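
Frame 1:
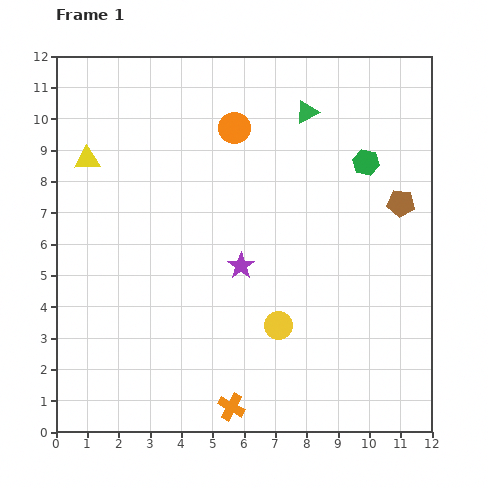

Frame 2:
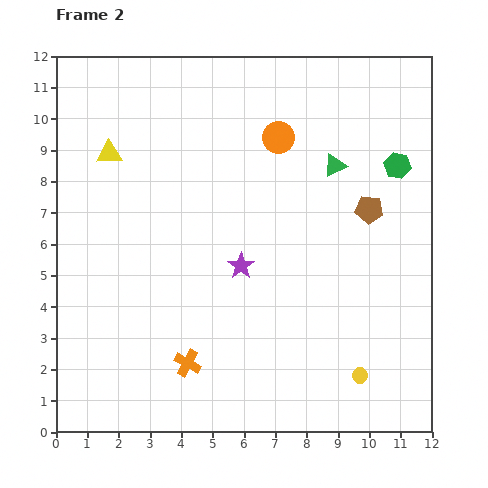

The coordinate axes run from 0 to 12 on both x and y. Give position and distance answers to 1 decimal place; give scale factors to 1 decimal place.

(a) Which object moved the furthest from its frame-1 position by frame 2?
the yellow circle

(moved 3.1; next 2.0)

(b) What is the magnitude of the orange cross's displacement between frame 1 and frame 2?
2.0

The orange cross moved from (5.6, 0.8) to (4.2, 2.2), a distance of √(1.4² + 1.4²) ≈ 2.0.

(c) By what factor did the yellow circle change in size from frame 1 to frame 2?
0.6×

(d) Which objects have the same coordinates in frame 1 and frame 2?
the purple star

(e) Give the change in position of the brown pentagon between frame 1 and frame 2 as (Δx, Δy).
(-1.0, -0.2)

The brown pentagon was at (11.0, 7.3) in frame 1 and (10.0, 7.1) in frame 2.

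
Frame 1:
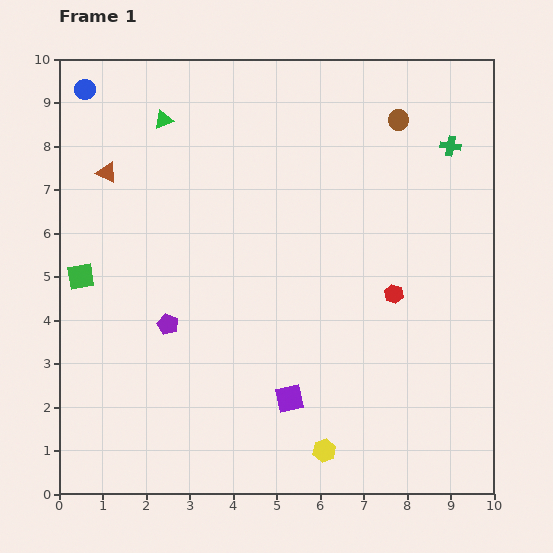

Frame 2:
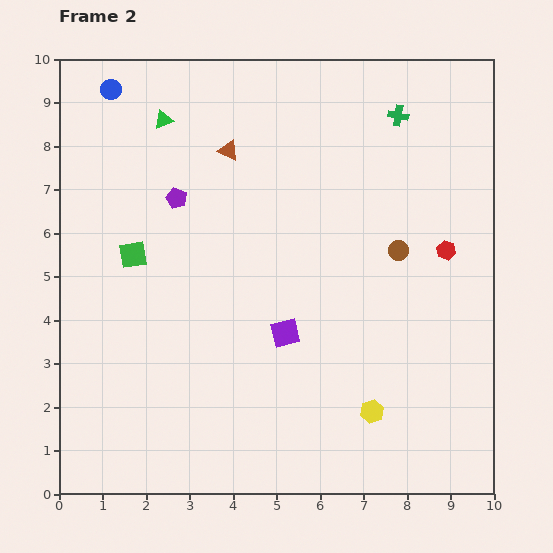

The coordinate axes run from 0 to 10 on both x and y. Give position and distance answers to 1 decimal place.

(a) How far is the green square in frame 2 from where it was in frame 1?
1.3

The green square moved from (0.5, 5.0) to (1.7, 5.5), a distance of √(1.2² + 0.5²) ≈ 1.3.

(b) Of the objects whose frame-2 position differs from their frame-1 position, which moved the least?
the blue circle

(moved 0.6)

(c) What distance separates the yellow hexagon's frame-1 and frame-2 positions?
1.4

The yellow hexagon moved from (6.1, 1.0) to (7.2, 1.9), a distance of √(1.1² + 0.9²) ≈ 1.4.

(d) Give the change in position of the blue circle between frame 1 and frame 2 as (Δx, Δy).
(0.6, 0.0)

The blue circle was at (0.6, 9.3) in frame 1 and (1.2, 9.3) in frame 2.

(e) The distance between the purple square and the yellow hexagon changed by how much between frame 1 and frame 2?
+1.3

Distance in frame 1: 1.4. Distance in frame 2: 2.7.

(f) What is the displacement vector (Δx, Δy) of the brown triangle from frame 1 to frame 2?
(2.8, 0.5)

The brown triangle was at (1.1, 7.4) in frame 1 and (3.9, 7.9) in frame 2.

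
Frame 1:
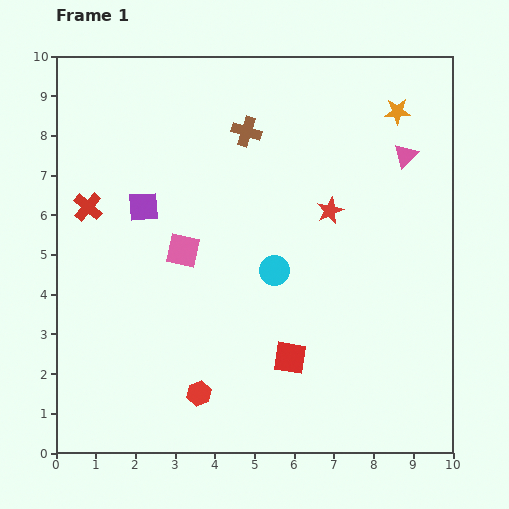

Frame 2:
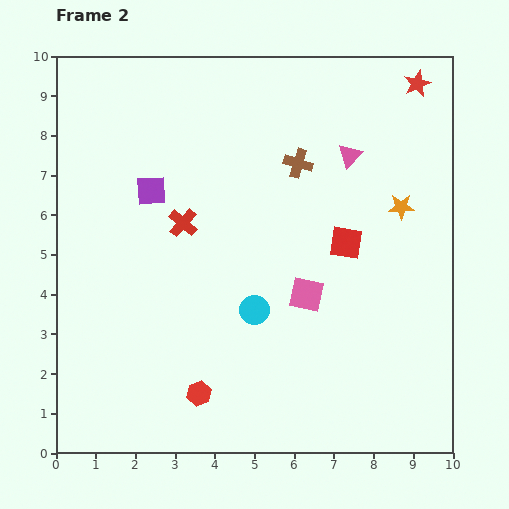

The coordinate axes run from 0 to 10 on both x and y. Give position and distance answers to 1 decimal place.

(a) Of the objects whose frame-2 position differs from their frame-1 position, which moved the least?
the purple square

(moved 0.4)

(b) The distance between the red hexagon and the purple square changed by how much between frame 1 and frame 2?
+0.3

Distance in frame 1: 4.9. Distance in frame 2: 5.2.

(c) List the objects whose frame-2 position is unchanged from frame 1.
the red hexagon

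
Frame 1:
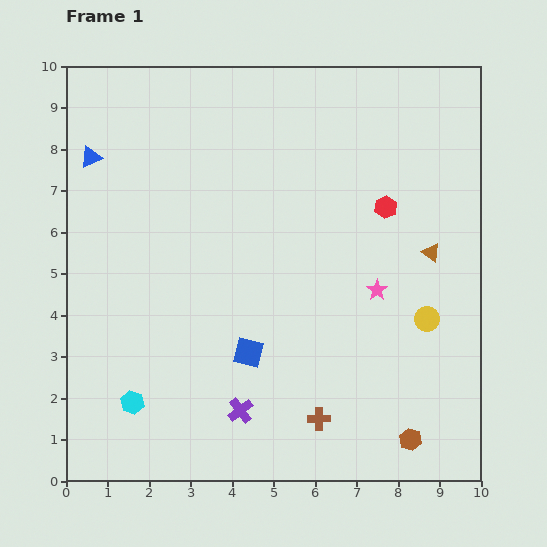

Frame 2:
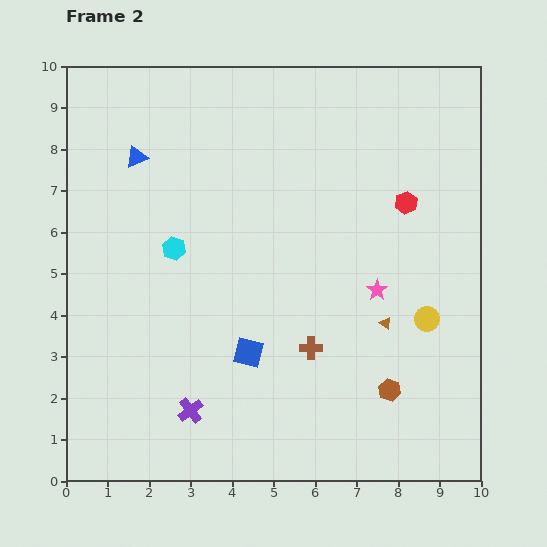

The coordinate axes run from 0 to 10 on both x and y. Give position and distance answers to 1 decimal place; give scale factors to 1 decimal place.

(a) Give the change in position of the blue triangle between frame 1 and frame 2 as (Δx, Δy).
(1.1, 0.0)

The blue triangle was at (0.6, 7.8) in frame 1 and (1.7, 7.8) in frame 2.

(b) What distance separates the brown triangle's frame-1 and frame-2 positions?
2.0

The brown triangle moved from (8.8, 5.5) to (7.7, 3.8), a distance of √(1.1² + 1.7²) ≈ 2.0.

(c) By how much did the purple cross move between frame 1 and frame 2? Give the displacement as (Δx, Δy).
(-1.2, 0.0)

The purple cross was at (4.2, 1.7) in frame 1 and (3.0, 1.7) in frame 2.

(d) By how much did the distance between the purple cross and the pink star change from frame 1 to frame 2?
+1.0

Distance in frame 1: 4.4. Distance in frame 2: 5.4.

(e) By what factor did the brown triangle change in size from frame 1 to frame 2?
0.6×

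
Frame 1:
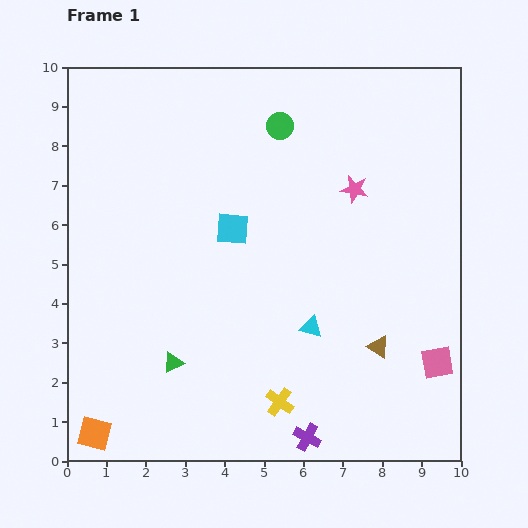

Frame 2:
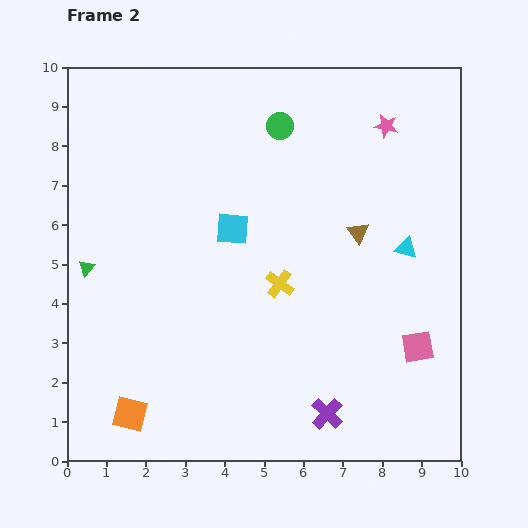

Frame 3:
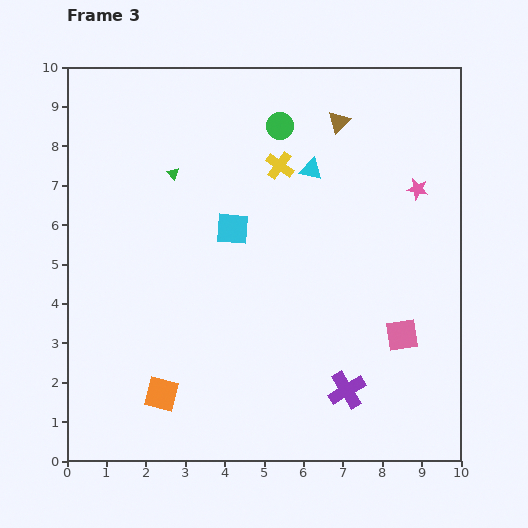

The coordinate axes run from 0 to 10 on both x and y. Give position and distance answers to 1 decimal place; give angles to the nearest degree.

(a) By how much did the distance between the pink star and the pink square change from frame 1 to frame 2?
+0.8

Distance in frame 1: 4.9. Distance in frame 2: 5.7.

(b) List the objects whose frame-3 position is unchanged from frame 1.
the green circle, the cyan square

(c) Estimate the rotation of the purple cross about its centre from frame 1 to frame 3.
31° clockwise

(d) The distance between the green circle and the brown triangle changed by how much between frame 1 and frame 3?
-4.6

Distance in frame 1: 6.1. Distance in frame 3: 1.5.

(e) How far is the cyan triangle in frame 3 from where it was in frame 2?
3.1

The cyan triangle moved from (8.6, 5.4) to (6.2, 7.4), a distance of √(2.4² + 2.0²) ≈ 3.1.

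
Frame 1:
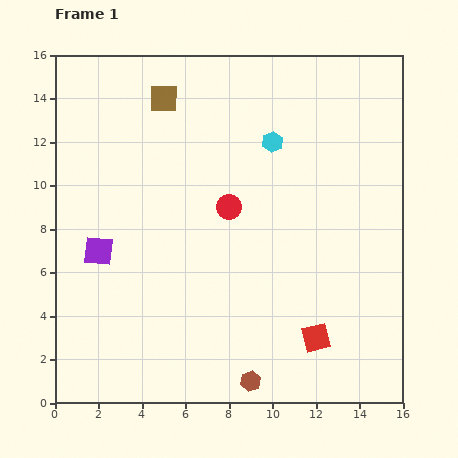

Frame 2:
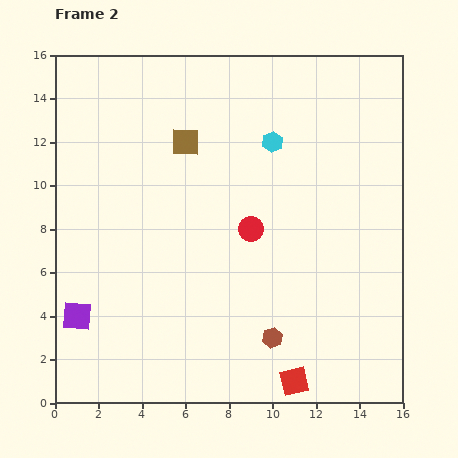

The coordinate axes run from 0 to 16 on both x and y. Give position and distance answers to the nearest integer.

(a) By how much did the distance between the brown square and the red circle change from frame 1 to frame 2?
-1

Distance in frame 1: 6. Distance in frame 2: 5.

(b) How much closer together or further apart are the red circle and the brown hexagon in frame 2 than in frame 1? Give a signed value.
-3

Distance in frame 1: 8. Distance in frame 2: 5.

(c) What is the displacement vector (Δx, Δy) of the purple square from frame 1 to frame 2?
(-1, -3)

The purple square was at (2, 7) in frame 1 and (1, 4) in frame 2.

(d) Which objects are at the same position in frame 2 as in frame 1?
the cyan hexagon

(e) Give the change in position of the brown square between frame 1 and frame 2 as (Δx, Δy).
(1, -2)

The brown square was at (5, 14) in frame 1 and (6, 12) in frame 2.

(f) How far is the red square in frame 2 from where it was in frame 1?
2

The red square moved from (12, 3) to (11, 1), a distance of √(1² + 2²) ≈ 2.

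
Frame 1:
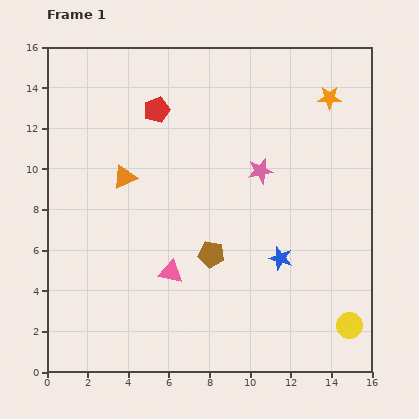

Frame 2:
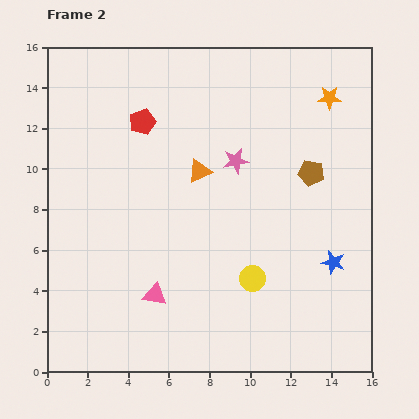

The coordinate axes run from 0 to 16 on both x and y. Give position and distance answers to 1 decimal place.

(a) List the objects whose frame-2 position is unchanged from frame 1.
the orange star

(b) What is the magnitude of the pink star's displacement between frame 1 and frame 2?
1.3

The pink star moved from (10.5, 9.9) to (9.3, 10.4), a distance of √(1.2² + 0.5²) ≈ 1.3.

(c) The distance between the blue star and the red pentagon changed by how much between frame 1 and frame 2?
+2.2

Distance in frame 1: 9.5. Distance in frame 2: 11.7.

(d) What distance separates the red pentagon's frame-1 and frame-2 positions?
0.9

The red pentagon moved from (5.4, 12.9) to (4.7, 12.3), a distance of √(0.7² + 0.6²) ≈ 0.9.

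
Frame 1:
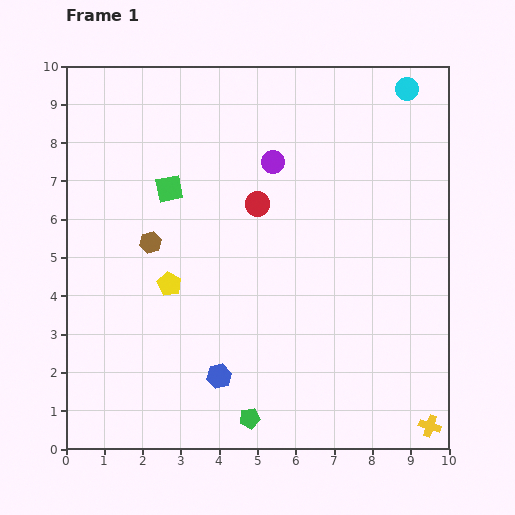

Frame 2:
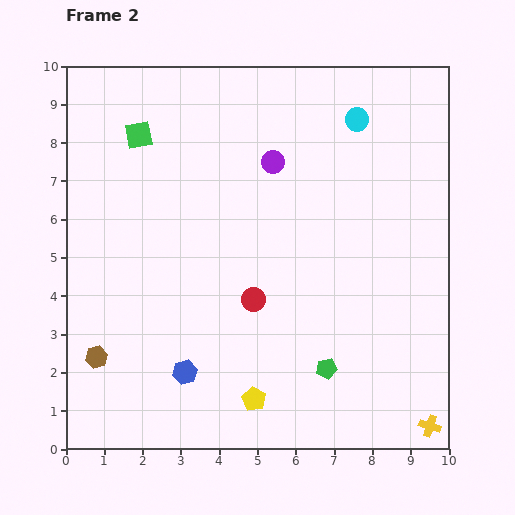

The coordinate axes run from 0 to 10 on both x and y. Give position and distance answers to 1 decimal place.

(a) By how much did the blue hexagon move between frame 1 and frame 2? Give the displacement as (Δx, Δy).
(-0.9, 0.1)

The blue hexagon was at (4.0, 1.9) in frame 1 and (3.1, 2.0) in frame 2.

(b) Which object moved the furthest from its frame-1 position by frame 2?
the yellow pentagon

(moved 3.7; next 3.3)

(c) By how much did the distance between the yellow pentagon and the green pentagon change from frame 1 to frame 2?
-2.0

Distance in frame 1: 4.1. Distance in frame 2: 2.1.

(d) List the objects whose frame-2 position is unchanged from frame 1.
the yellow cross, the purple circle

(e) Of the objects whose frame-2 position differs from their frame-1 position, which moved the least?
the blue hexagon

(moved 0.9)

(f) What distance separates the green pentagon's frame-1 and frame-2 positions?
2.4

The green pentagon moved from (4.8, 0.8) to (6.8, 2.1), a distance of √(2.0² + 1.3²) ≈ 2.4.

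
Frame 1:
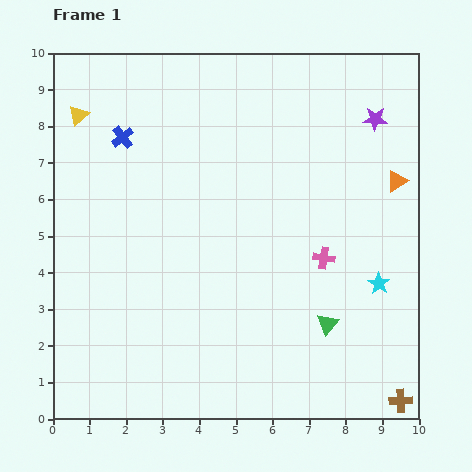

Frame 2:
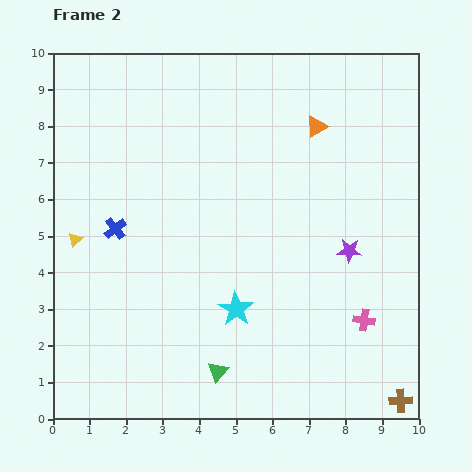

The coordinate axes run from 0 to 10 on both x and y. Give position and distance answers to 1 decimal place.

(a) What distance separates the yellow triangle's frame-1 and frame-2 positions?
3.4

The yellow triangle moved from (0.7, 8.3) to (0.6, 4.9), a distance of √(0.1² + 3.4²) ≈ 3.4.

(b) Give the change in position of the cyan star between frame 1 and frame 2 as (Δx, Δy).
(-3.9, -0.7)

The cyan star was at (8.9, 3.7) in frame 1 and (5.0, 3.0) in frame 2.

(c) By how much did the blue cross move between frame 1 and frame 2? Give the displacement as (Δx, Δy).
(-0.2, -2.5)

The blue cross was at (1.9, 7.7) in frame 1 and (1.7, 5.2) in frame 2.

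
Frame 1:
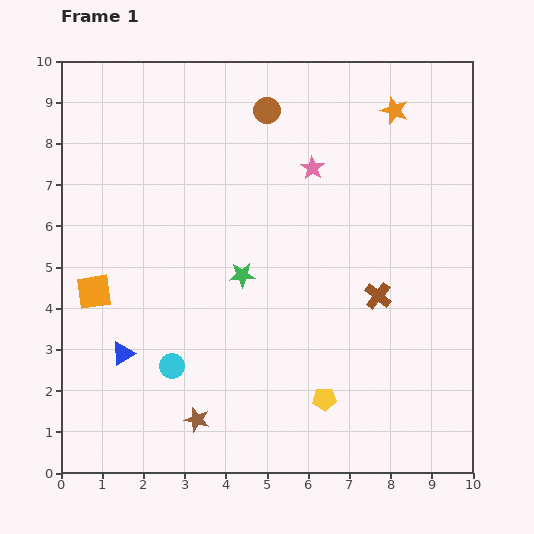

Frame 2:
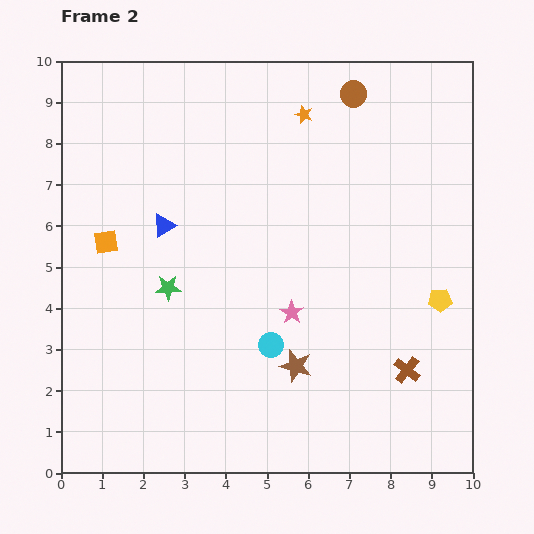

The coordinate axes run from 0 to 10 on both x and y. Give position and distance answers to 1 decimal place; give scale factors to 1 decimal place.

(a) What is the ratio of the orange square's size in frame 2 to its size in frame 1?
0.7×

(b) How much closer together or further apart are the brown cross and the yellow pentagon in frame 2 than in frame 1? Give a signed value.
-0.9

Distance in frame 1: 2.8. Distance in frame 2: 1.9.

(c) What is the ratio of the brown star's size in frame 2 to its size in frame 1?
1.3×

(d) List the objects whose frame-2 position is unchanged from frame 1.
none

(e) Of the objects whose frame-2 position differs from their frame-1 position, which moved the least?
the orange square

(moved 1.2)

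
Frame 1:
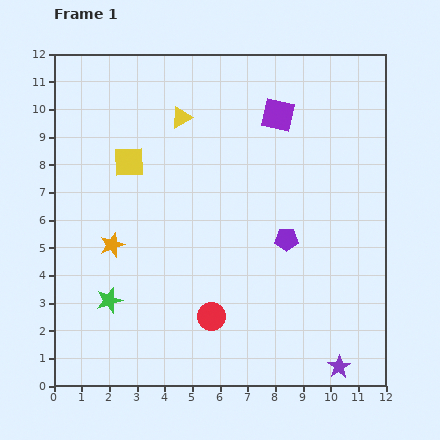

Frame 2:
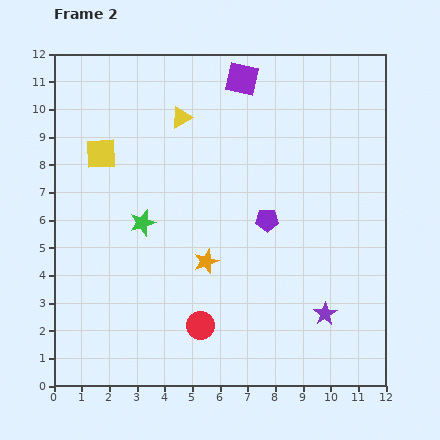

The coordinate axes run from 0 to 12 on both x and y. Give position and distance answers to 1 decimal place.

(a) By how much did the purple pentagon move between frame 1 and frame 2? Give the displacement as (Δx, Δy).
(-0.7, 0.7)

The purple pentagon was at (8.4, 5.3) in frame 1 and (7.7, 6.0) in frame 2.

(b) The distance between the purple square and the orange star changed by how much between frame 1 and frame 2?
-0.9

Distance in frame 1: 7.6. Distance in frame 2: 6.7.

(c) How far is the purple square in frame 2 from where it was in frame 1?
1.8

The purple square moved from (8.1, 9.8) to (6.8, 11.1), a distance of √(1.3² + 1.3²) ≈ 1.8.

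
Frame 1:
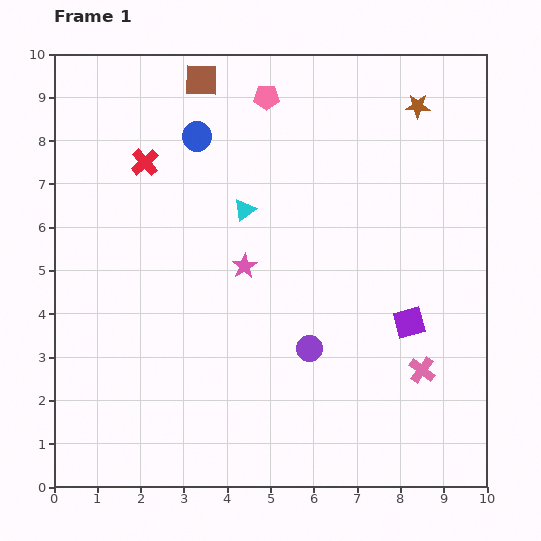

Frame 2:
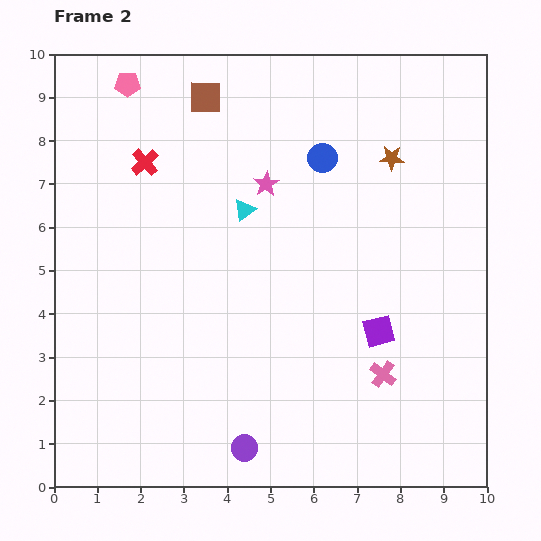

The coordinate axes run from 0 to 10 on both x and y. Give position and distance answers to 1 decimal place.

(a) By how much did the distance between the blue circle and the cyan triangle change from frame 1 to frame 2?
+0.2

Distance in frame 1: 2.0. Distance in frame 2: 2.2.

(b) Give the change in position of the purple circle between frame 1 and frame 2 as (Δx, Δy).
(-1.5, -2.3)

The purple circle was at (5.9, 3.2) in frame 1 and (4.4, 0.9) in frame 2.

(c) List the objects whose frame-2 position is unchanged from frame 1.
the cyan triangle, the red cross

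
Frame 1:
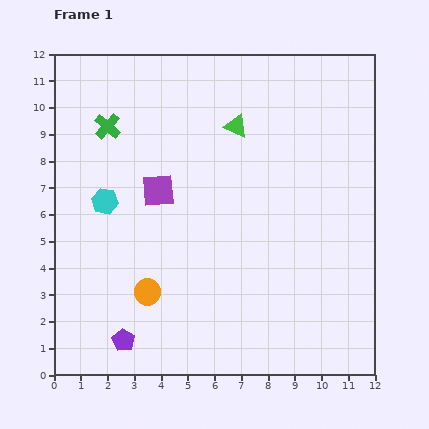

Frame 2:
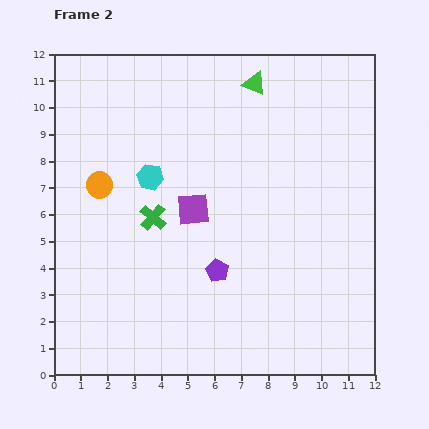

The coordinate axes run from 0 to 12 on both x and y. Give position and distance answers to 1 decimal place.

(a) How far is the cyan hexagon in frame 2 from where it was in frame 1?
1.9

The cyan hexagon moved from (1.9, 6.5) to (3.6, 7.4), a distance of √(1.7² + 0.9²) ≈ 1.9.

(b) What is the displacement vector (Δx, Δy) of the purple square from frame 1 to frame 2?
(1.3, -0.7)

The purple square was at (3.9, 6.9) in frame 1 and (5.2, 6.2) in frame 2.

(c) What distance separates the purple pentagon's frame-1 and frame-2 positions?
4.4

The purple pentagon moved from (2.6, 1.3) to (6.1, 3.9), a distance of √(3.5² + 2.6²) ≈ 4.4.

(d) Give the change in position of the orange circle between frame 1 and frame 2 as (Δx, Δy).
(-1.8, 4.0)

The orange circle was at (3.5, 3.1) in frame 1 and (1.7, 7.1) in frame 2.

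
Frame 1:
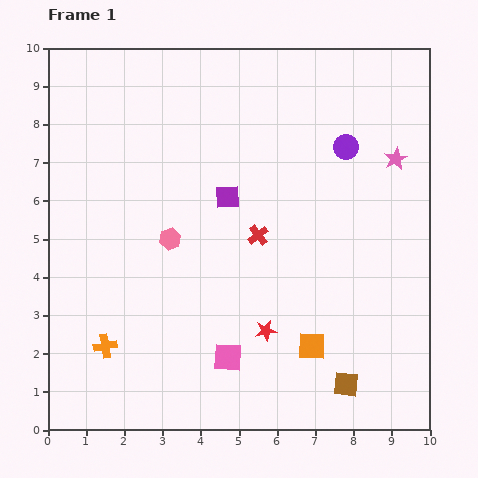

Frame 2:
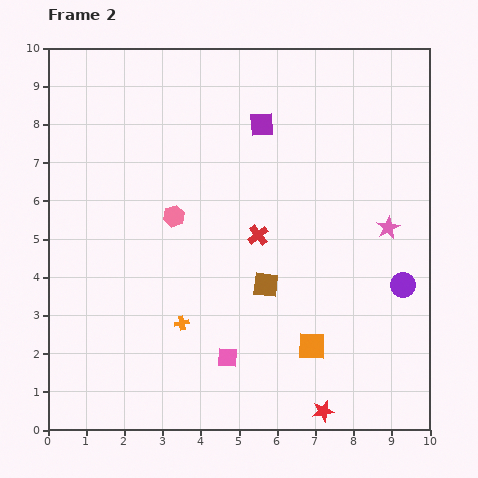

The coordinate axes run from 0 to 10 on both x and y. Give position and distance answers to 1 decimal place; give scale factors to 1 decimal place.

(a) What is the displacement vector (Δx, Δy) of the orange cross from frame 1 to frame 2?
(2.0, 0.6)

The orange cross was at (1.5, 2.2) in frame 1 and (3.5, 2.8) in frame 2.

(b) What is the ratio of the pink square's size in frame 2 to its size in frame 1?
0.7×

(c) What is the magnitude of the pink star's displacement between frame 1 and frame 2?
1.8

The pink star moved from (9.1, 7.1) to (8.9, 5.3), a distance of √(0.2² + 1.8²) ≈ 1.8.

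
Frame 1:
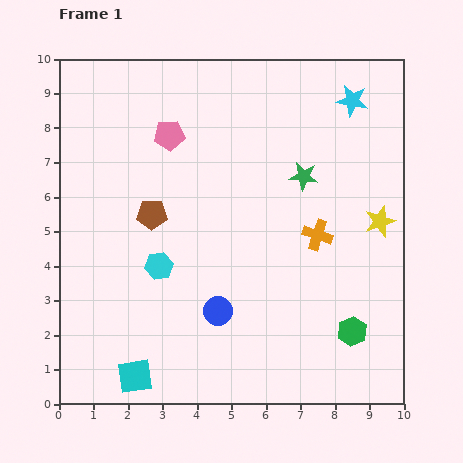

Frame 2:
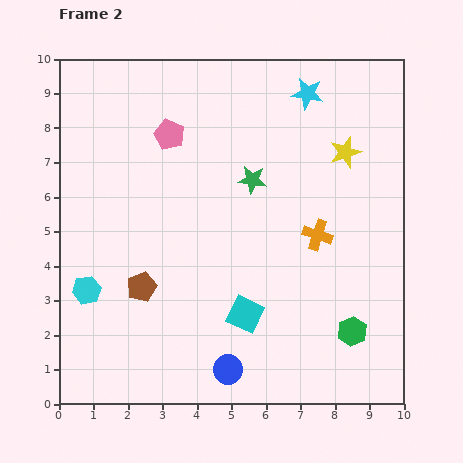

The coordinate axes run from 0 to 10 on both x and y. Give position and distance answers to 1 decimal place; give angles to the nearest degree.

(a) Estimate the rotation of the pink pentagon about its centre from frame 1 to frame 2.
28° clockwise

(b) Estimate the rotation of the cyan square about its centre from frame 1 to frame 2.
34° clockwise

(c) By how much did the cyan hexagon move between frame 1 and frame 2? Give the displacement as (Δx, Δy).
(-2.1, -0.7)

The cyan hexagon was at (2.9, 4.0) in frame 1 and (0.8, 3.3) in frame 2.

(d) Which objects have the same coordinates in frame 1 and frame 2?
the green hexagon, the orange cross, the pink pentagon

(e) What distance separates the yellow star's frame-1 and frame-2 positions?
2.2

The yellow star moved from (9.3, 5.3) to (8.3, 7.3), a distance of √(1.0² + 2.0²) ≈ 2.2.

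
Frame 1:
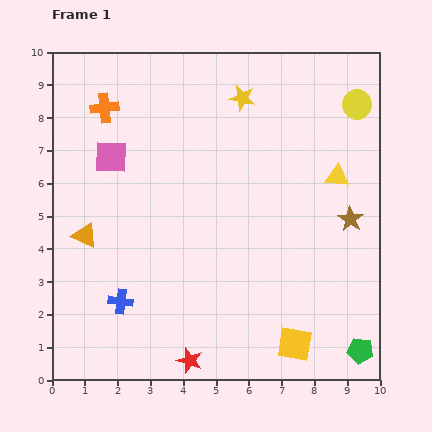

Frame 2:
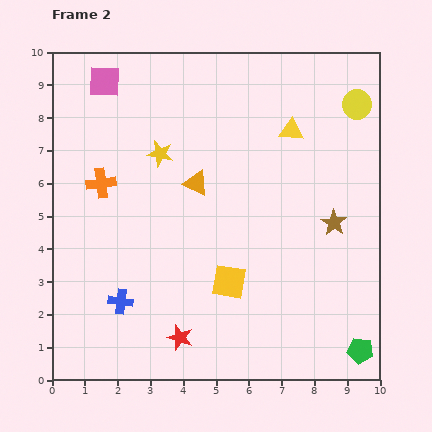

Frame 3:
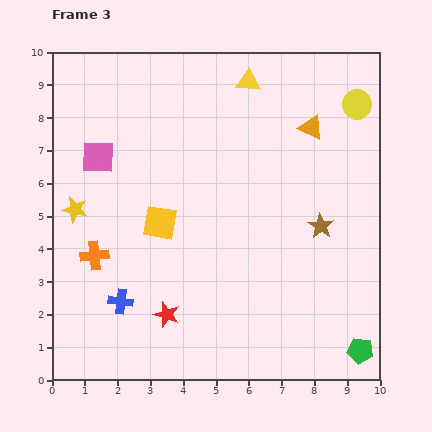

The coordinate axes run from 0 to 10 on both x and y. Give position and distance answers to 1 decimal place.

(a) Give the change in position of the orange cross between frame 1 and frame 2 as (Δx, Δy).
(-0.1, -2.3)

The orange cross was at (1.6, 8.3) in frame 1 and (1.5, 6.0) in frame 2.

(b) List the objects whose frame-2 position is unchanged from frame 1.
the yellow circle, the blue cross, the green pentagon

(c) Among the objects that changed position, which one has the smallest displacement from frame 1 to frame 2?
the brown star

(moved 0.5)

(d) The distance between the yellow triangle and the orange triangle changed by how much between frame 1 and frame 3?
-5.5

Distance in frame 1: 7.9. Distance in frame 3: 2.4.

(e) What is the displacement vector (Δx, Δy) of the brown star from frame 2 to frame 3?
(-0.4, -0.1)

The brown star was at (8.6, 4.8) in frame 2 and (8.2, 4.7) in frame 3.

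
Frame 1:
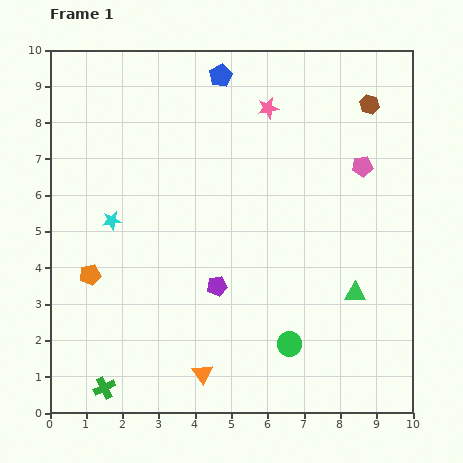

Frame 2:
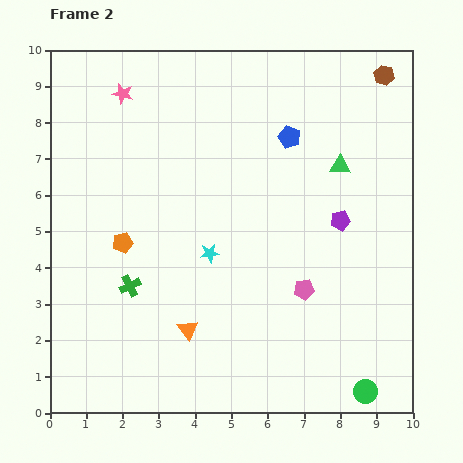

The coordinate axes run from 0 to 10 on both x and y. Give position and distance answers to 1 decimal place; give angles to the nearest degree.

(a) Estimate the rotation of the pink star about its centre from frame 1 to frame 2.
26° clockwise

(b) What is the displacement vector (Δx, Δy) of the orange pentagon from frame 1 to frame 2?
(0.9, 0.9)

The orange pentagon was at (1.1, 3.8) in frame 1 and (2.0, 4.7) in frame 2.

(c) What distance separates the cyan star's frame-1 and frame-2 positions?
2.8

The cyan star moved from (1.7, 5.3) to (4.4, 4.4), a distance of √(2.7² + 0.9²) ≈ 2.8.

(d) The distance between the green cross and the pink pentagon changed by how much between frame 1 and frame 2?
-4.6

Distance in frame 1: 9.4. Distance in frame 2: 4.8.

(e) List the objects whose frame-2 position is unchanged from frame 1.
none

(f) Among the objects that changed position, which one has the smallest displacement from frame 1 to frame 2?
the brown hexagon

(moved 0.9)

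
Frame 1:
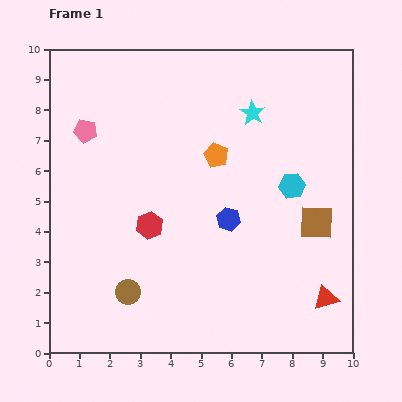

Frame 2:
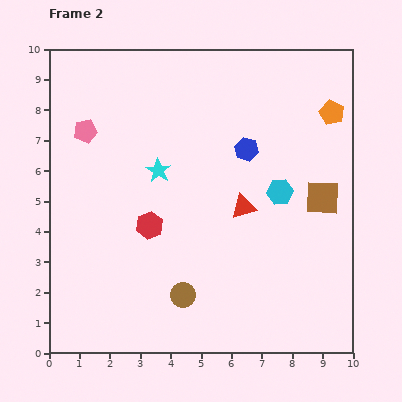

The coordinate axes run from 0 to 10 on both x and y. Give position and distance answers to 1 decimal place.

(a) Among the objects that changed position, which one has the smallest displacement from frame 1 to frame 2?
the cyan hexagon

(moved 0.4)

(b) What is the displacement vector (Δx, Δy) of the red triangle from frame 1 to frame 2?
(-2.7, 3.0)

The red triangle was at (9.1, 1.8) in frame 1 and (6.4, 4.8) in frame 2.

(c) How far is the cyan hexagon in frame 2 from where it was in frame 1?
0.4

The cyan hexagon moved from (8.0, 5.5) to (7.6, 5.3), a distance of √(0.4² + 0.2²) ≈ 0.4.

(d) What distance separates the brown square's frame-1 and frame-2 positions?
0.8

The brown square moved from (8.8, 4.3) to (9.0, 5.1), a distance of √(0.2² + 0.8²) ≈ 0.8.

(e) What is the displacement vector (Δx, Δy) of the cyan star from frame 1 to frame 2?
(-3.1, -1.9)

The cyan star was at (6.7, 7.9) in frame 1 and (3.6, 6.0) in frame 2.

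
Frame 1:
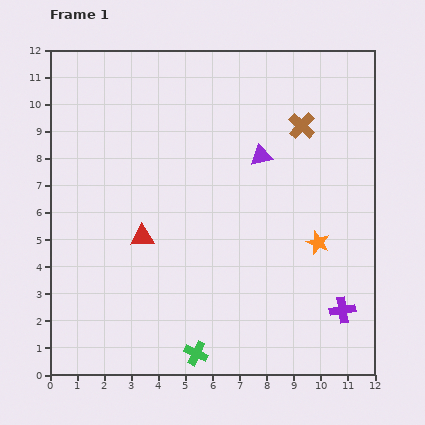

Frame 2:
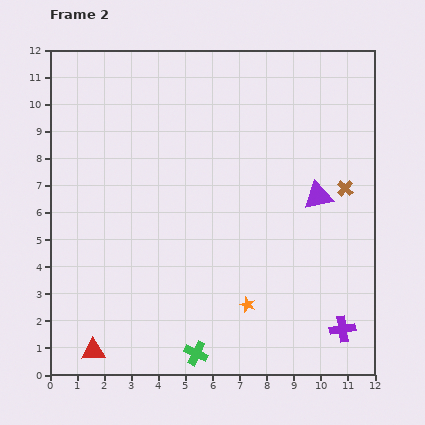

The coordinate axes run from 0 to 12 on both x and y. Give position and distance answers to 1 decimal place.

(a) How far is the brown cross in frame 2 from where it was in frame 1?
2.8

The brown cross moved from (9.3, 9.2) to (10.9, 6.9), a distance of √(1.6² + 2.3²) ≈ 2.8.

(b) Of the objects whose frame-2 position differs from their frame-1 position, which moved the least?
the purple cross

(moved 0.7)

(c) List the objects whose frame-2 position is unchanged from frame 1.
the green cross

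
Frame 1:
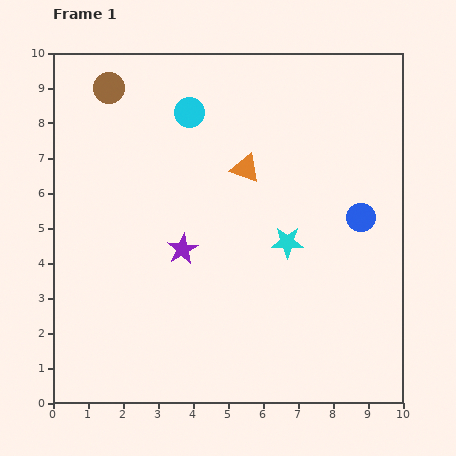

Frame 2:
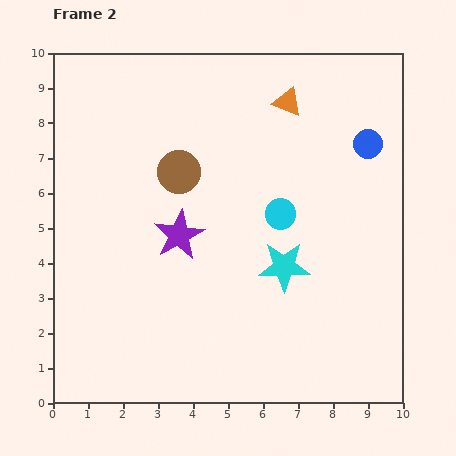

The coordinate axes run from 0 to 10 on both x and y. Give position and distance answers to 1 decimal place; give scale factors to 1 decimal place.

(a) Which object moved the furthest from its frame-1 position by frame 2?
the cyan circle

(moved 3.9; next 3.1)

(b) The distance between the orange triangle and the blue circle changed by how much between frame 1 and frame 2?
-1.0

Distance in frame 1: 3.6. Distance in frame 2: 2.6.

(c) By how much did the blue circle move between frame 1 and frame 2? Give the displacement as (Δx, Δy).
(0.2, 2.1)

The blue circle was at (8.8, 5.3) in frame 1 and (9.0, 7.4) in frame 2.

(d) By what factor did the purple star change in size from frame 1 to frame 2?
1.6×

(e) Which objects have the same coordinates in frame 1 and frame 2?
none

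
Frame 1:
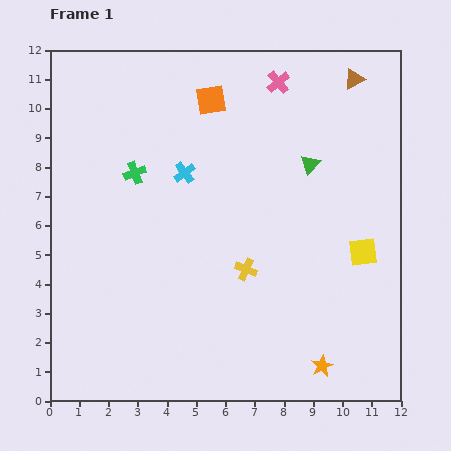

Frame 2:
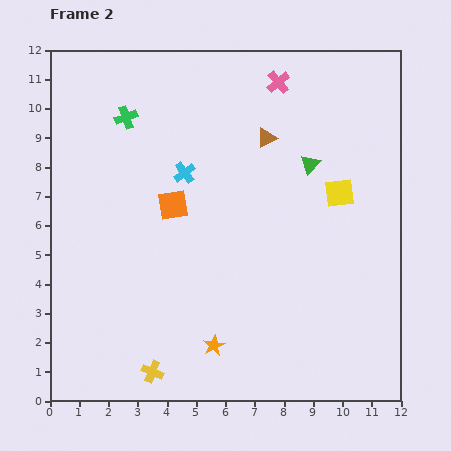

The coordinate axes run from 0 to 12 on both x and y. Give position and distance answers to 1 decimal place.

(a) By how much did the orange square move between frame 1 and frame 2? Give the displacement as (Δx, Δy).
(-1.3, -3.6)

The orange square was at (5.5, 10.3) in frame 1 and (4.2, 6.7) in frame 2.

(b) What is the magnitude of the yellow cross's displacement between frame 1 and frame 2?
4.7

The yellow cross moved from (6.7, 4.5) to (3.5, 1.0), a distance of √(3.2² + 3.5²) ≈ 4.7.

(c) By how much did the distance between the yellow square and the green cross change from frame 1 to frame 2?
-0.6

Distance in frame 1: 8.3. Distance in frame 2: 7.7.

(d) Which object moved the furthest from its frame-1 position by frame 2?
the yellow cross

(moved 4.7; next 3.8)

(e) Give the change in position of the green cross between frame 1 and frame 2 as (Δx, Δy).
(-0.3, 1.9)

The green cross was at (2.9, 7.8) in frame 1 and (2.6, 9.7) in frame 2.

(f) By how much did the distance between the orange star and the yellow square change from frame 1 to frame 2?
+2.6

Distance in frame 1: 4.1. Distance in frame 2: 6.7.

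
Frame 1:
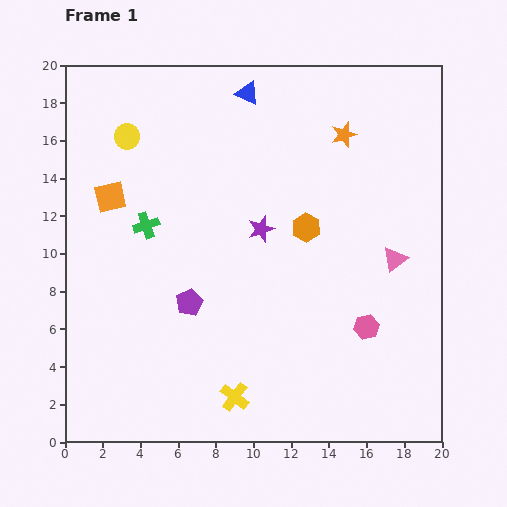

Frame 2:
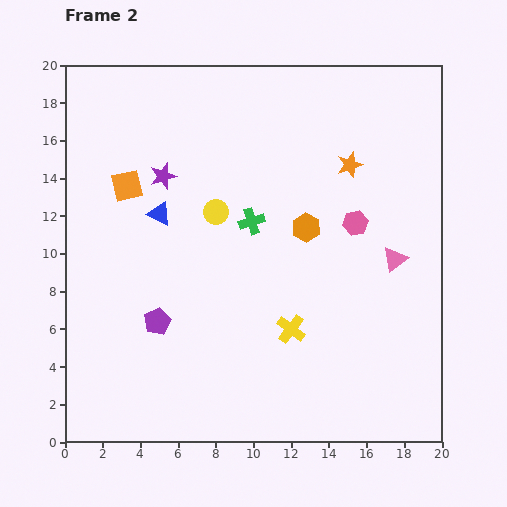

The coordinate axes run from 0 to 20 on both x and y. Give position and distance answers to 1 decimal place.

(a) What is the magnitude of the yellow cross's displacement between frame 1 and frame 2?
4.7

The yellow cross moved from (9.0, 2.4) to (12.0, 6.0), a distance of √(3.0² + 3.6²) ≈ 4.7.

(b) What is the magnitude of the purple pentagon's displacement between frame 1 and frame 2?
2.0

The purple pentagon moved from (6.6, 7.4) to (4.9, 6.4), a distance of √(1.7² + 1.0²) ≈ 2.0.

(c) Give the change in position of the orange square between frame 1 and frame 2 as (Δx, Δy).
(0.9, 0.6)

The orange square was at (2.4, 13.0) in frame 1 and (3.3, 13.6) in frame 2.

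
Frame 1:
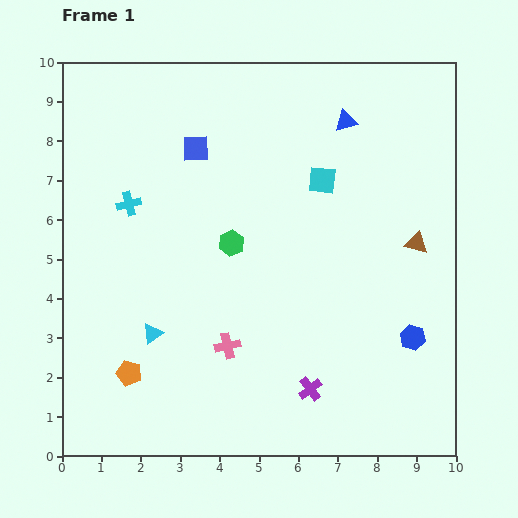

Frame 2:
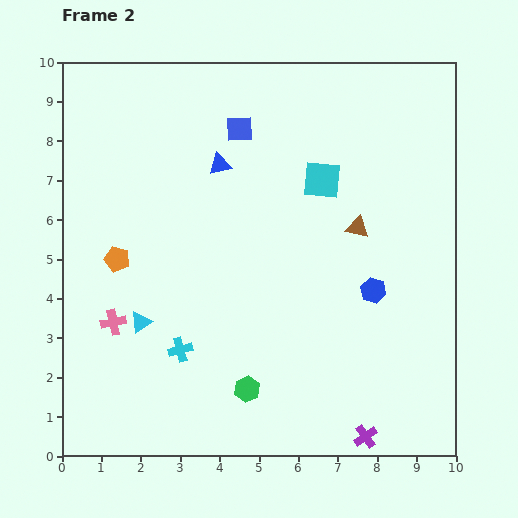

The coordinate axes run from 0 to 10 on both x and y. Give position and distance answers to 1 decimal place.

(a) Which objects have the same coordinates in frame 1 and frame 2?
the cyan square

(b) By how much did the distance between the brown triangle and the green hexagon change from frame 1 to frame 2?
+0.3

Distance in frame 1: 4.7. Distance in frame 2: 5.0.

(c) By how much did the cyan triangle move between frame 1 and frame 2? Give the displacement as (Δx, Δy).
(-0.3, 0.3)

The cyan triangle was at (2.3, 3.1) in frame 1 and (2.0, 3.4) in frame 2.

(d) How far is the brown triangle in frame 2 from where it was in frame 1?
1.6

The brown triangle moved from (9.0, 5.4) to (7.5, 5.8), a distance of √(1.5² + 0.4²) ≈ 1.6.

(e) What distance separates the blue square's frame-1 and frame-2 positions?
1.2

The blue square moved from (3.4, 7.8) to (4.5, 8.3), a distance of √(1.1² + 0.5²) ≈ 1.2.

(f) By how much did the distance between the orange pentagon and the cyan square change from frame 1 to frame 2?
-1.3

Distance in frame 1: 6.9. Distance in frame 2: 5.6.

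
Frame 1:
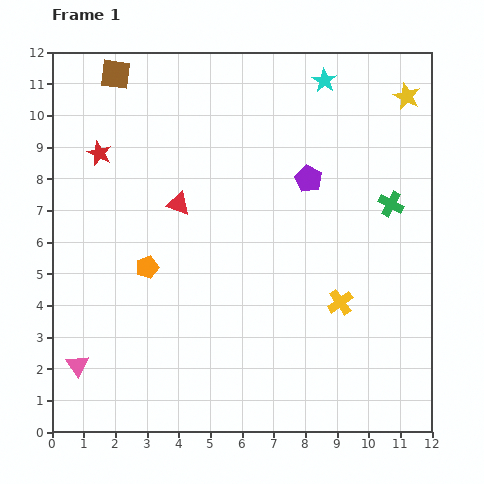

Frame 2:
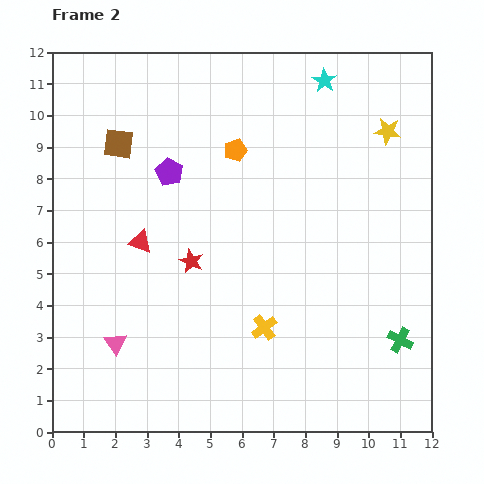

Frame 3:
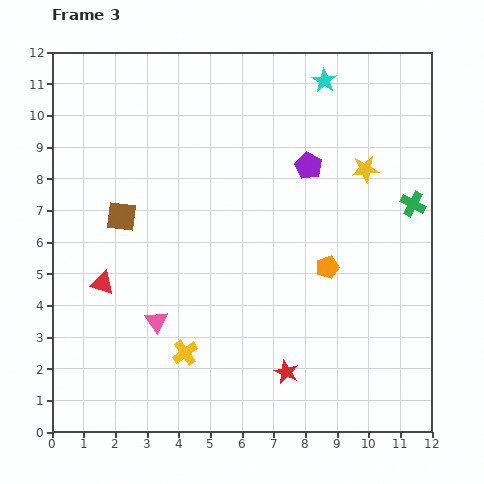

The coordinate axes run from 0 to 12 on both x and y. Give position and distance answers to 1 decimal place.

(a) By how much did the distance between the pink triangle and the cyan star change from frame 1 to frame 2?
-1.3

Distance in frame 1: 11.9. Distance in frame 2: 10.6.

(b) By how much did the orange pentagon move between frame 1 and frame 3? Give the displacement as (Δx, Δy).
(5.7, 0.0)

The orange pentagon was at (3.0, 5.2) in frame 1 and (8.7, 5.2) in frame 3.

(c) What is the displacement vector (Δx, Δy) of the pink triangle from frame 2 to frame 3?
(1.3, 0.7)

The pink triangle was at (2.0, 2.8) in frame 2 and (3.3, 3.5) in frame 3.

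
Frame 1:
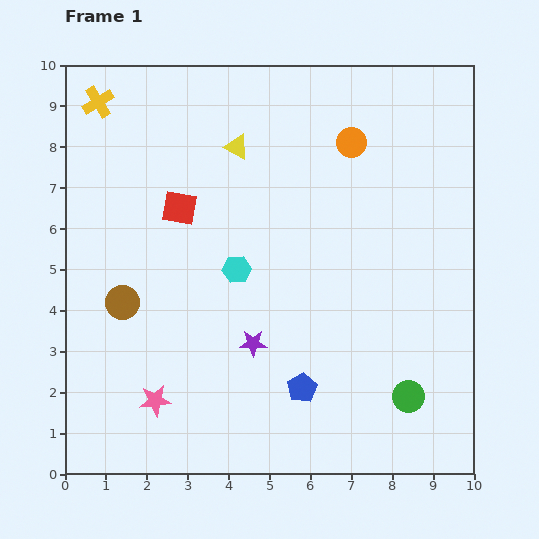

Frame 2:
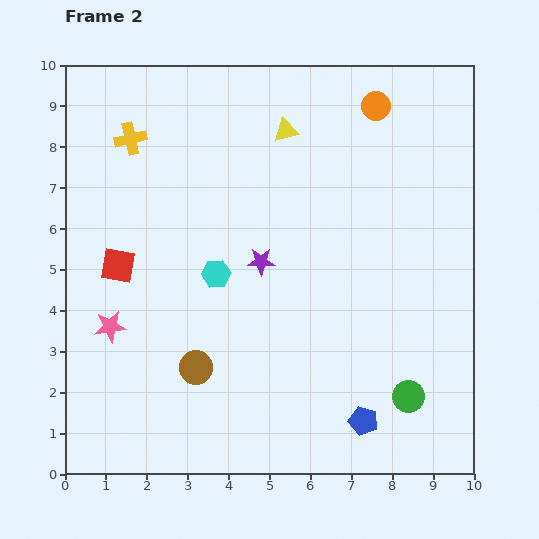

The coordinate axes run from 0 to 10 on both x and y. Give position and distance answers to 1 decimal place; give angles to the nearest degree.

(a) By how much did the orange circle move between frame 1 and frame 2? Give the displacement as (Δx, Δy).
(0.6, 0.9)

The orange circle was at (7.0, 8.1) in frame 1 and (7.6, 9.0) in frame 2.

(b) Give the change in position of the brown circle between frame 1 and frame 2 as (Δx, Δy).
(1.8, -1.6)

The brown circle was at (1.4, 4.2) in frame 1 and (3.2, 2.6) in frame 2.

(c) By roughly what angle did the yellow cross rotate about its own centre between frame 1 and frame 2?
18° clockwise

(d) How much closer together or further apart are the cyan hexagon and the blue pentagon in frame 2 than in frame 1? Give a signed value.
+1.8

Distance in frame 1: 3.3. Distance in frame 2: 5.1.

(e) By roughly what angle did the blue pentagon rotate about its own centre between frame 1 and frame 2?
26° counter-clockwise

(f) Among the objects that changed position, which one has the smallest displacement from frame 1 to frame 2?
the cyan hexagon

(moved 0.5)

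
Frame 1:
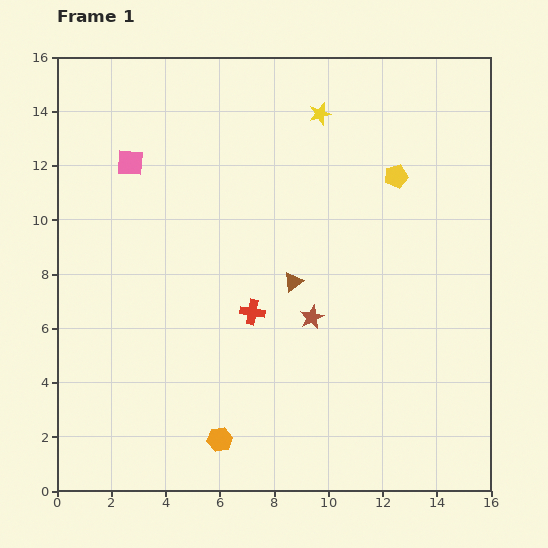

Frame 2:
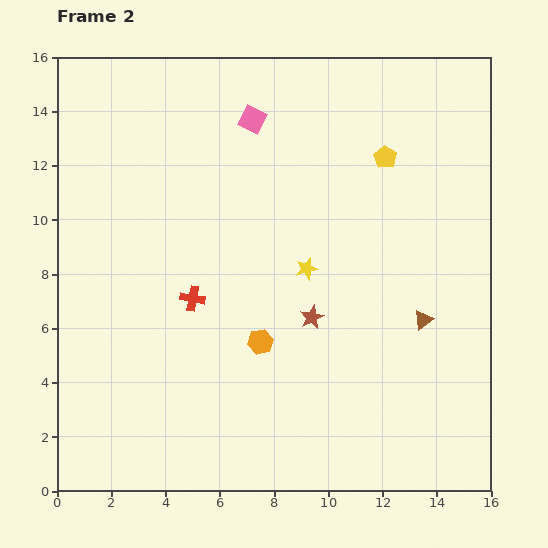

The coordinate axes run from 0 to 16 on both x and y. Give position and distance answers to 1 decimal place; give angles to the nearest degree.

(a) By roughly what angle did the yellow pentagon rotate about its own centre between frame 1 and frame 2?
26° counter-clockwise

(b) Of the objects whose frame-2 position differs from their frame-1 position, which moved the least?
the yellow pentagon

(moved 0.8)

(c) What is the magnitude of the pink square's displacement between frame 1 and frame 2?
4.8

The pink square moved from (2.7, 12.1) to (7.2, 13.7), a distance of √(4.5² + 1.6²) ≈ 4.8.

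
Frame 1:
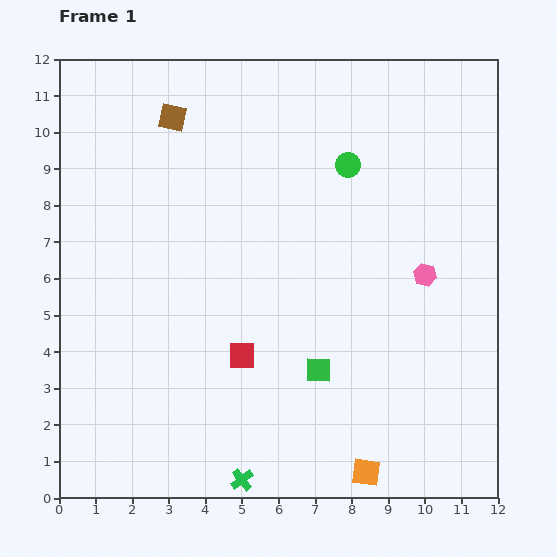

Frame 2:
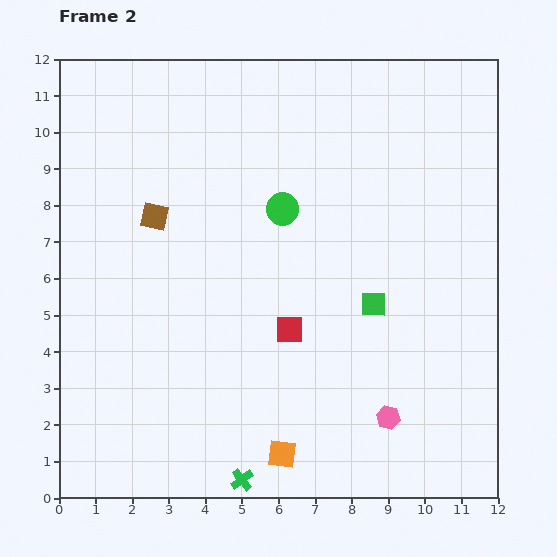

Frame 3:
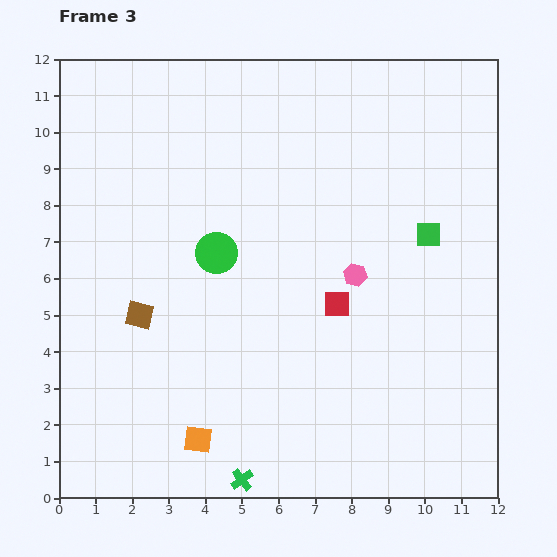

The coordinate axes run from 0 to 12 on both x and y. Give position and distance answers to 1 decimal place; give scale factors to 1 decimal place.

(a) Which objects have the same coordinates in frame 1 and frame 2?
the green cross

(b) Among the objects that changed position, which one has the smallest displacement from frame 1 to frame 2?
the red square

(moved 1.5)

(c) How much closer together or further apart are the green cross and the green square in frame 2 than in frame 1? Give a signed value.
+2.3

Distance in frame 1: 3.7. Distance in frame 2: 6.0.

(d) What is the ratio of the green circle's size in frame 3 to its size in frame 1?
1.7×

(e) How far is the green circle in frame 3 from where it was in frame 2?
2.2

The green circle moved from (6.1, 7.9) to (4.3, 6.7), a distance of √(1.8² + 1.2²) ≈ 2.2.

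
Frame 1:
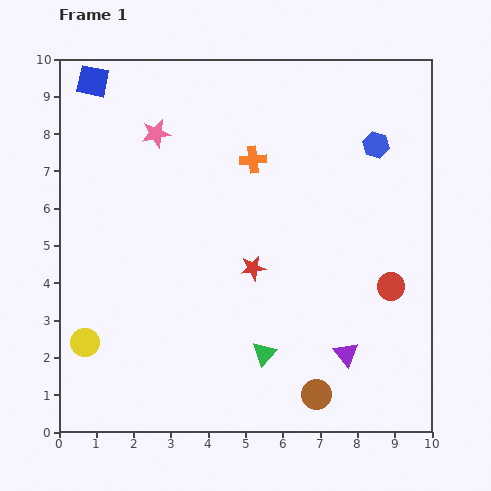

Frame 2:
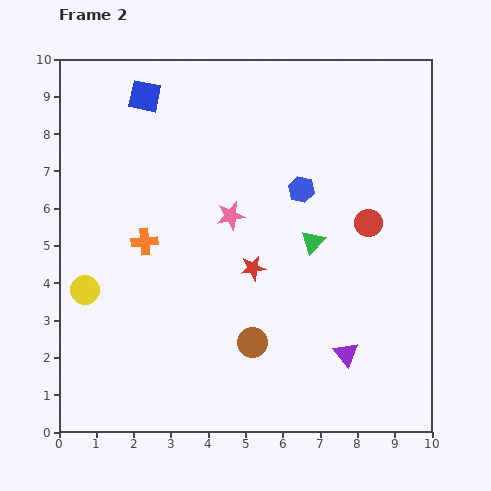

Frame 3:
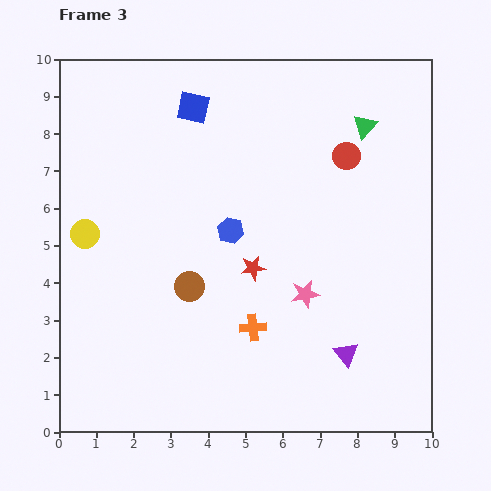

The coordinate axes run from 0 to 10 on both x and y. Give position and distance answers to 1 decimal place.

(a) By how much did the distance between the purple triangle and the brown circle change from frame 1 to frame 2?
+1.1

Distance in frame 1: 1.4. Distance in frame 2: 2.5.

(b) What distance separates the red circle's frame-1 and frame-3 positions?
3.7

The red circle moved from (8.9, 3.9) to (7.7, 7.4), a distance of √(1.2² + 3.5²) ≈ 3.7.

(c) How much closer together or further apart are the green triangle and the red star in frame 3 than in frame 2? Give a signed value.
+3.1

Distance in frame 2: 1.7. Distance in frame 3: 4.8.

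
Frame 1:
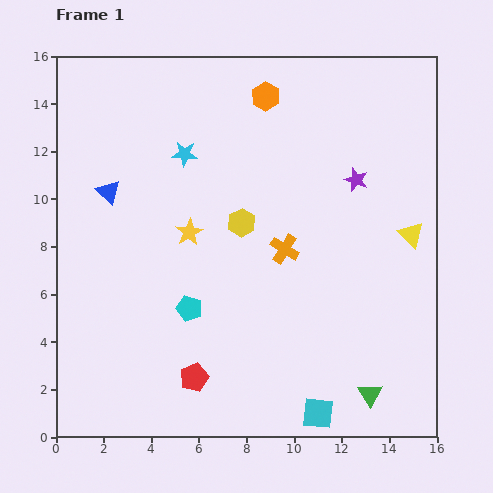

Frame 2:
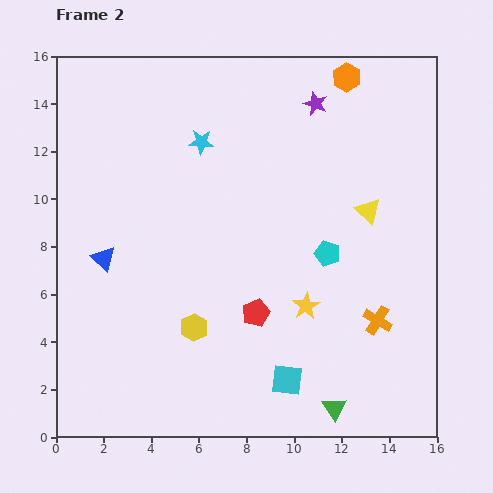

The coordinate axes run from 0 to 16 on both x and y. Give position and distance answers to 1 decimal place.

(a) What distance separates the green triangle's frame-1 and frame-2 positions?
1.6

The green triangle moved from (13.2, 1.8) to (11.7, 1.2), a distance of √(1.5² + 0.6²) ≈ 1.6.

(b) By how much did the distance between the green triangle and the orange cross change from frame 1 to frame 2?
-3.0

Distance in frame 1: 7.1. Distance in frame 2: 4.1.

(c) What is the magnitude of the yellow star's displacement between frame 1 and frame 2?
5.8

The yellow star moved from (5.6, 8.6) to (10.5, 5.5), a distance of √(4.9² + 3.1²) ≈ 5.8.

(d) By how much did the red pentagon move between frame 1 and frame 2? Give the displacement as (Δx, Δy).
(2.6, 2.7)

The red pentagon was at (5.8, 2.5) in frame 1 and (8.4, 5.2) in frame 2.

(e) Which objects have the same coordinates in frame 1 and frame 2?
none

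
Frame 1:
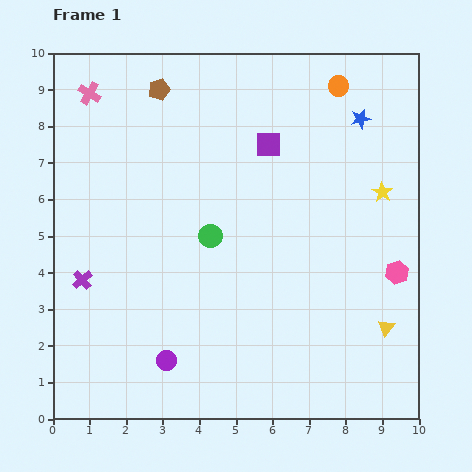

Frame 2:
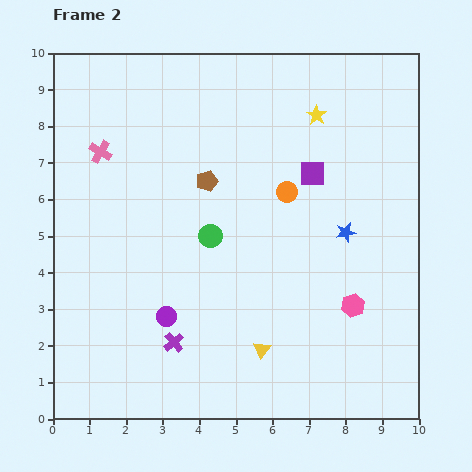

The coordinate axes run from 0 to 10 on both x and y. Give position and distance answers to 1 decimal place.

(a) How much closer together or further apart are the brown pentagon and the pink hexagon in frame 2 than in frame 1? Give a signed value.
-3.0

Distance in frame 1: 8.2. Distance in frame 2: 5.2.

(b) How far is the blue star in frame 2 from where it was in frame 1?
3.1

The blue star moved from (8.4, 8.2) to (8.0, 5.1), a distance of √(0.4² + 3.1²) ≈ 3.1.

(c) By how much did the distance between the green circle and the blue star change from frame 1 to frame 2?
-1.5

Distance in frame 1: 5.2. Distance in frame 2: 3.7.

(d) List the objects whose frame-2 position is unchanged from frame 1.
the green circle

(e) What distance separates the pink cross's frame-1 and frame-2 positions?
1.6

The pink cross moved from (1.0, 8.9) to (1.3, 7.3), a distance of √(0.3² + 1.6²) ≈ 1.6.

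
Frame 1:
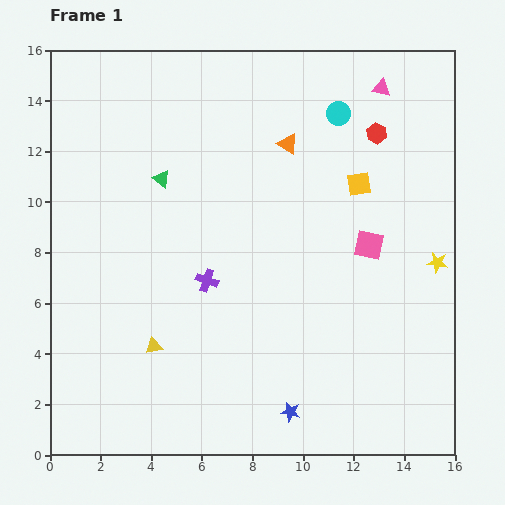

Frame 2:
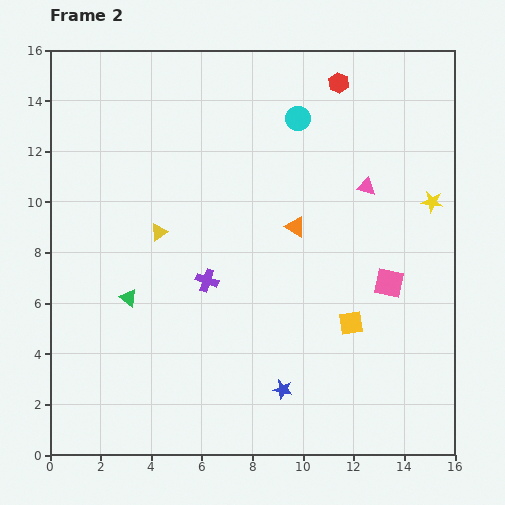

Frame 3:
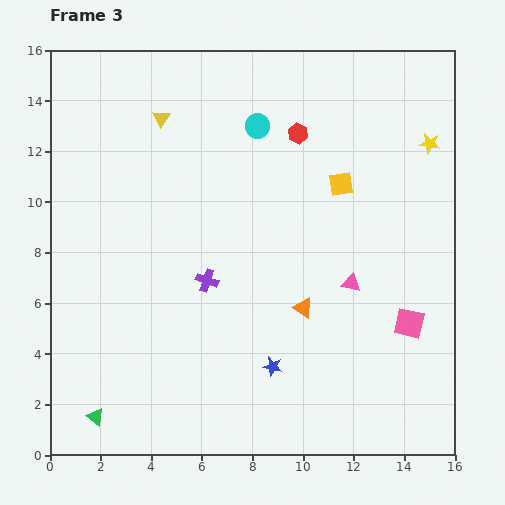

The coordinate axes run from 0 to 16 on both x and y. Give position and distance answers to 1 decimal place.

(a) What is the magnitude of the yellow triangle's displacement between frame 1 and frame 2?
4.5

The yellow triangle moved from (4.1, 4.3) to (4.3, 8.8), a distance of √(0.2² + 4.5²) ≈ 4.5.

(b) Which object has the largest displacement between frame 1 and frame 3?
the green triangle

(moved 9.8; next 9.0)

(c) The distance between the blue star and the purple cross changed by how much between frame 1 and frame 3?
-1.9

Distance in frame 1: 6.2. Distance in frame 3: 4.3.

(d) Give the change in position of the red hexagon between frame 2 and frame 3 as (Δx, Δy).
(-1.6, -2.0)

The red hexagon was at (11.4, 14.7) in frame 2 and (9.8, 12.7) in frame 3.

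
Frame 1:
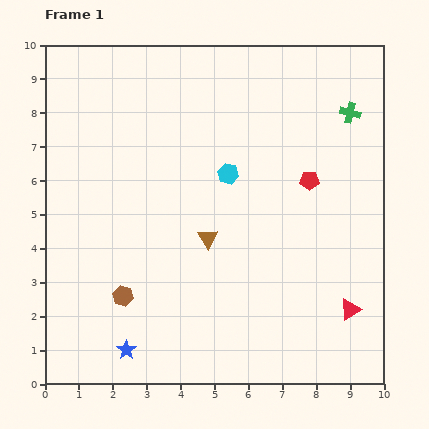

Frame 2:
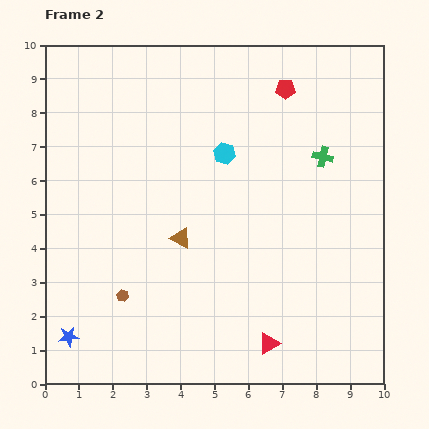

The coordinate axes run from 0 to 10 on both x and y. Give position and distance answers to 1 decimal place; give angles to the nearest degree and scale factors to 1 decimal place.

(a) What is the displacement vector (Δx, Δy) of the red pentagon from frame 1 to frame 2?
(-0.7, 2.7)

The red pentagon was at (7.8, 6.0) in frame 1 and (7.1, 8.7) in frame 2.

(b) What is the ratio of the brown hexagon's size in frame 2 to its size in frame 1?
0.6×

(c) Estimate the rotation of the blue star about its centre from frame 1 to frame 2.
30° clockwise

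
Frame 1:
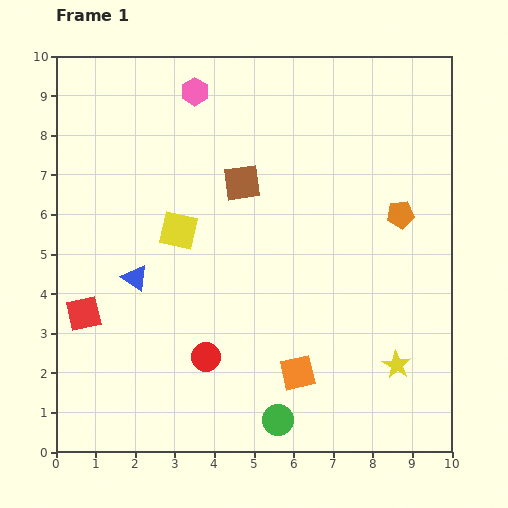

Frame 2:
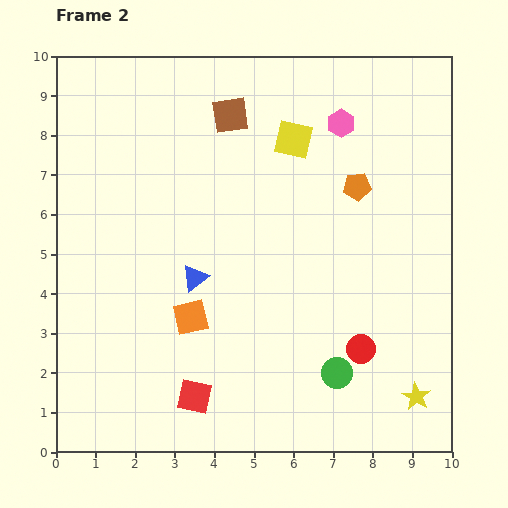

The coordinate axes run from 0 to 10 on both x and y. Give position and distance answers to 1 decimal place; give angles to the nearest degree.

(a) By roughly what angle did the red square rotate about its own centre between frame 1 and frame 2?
24° clockwise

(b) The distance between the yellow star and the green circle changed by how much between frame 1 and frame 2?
-1.2

Distance in frame 1: 3.3. Distance in frame 2: 2.1.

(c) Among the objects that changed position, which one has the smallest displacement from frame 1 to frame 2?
the yellow star

(moved 0.9)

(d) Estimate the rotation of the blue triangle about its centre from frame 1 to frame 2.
48° clockwise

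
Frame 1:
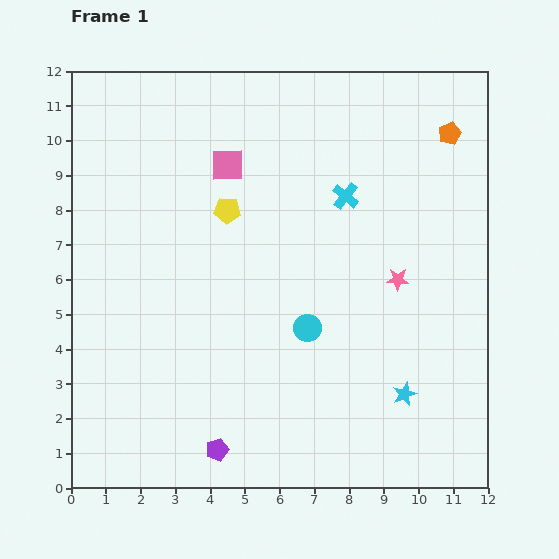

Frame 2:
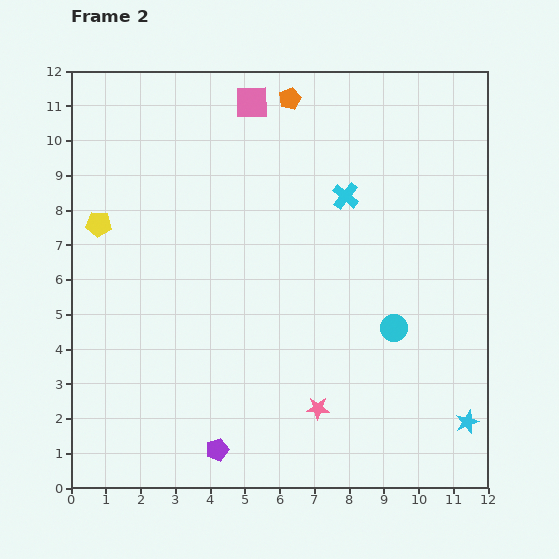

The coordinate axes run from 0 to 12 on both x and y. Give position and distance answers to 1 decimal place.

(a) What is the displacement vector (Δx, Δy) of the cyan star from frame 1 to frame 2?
(1.8, -0.8)

The cyan star was at (9.6, 2.7) in frame 1 and (11.4, 1.9) in frame 2.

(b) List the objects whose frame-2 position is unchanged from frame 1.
the cyan cross, the purple pentagon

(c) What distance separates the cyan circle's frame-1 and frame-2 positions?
2.5

The cyan circle moved from (6.8, 4.6) to (9.3, 4.6), a distance of √(2.5² + 0.0²) ≈ 2.5.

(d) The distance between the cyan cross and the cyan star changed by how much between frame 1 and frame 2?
+1.5

Distance in frame 1: 5.9. Distance in frame 2: 7.4.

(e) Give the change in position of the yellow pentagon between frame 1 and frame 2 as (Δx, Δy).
(-3.7, -0.4)

The yellow pentagon was at (4.5, 8.0) in frame 1 and (0.8, 7.6) in frame 2.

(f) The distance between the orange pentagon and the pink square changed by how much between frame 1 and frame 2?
-5.4

Distance in frame 1: 6.5. Distance in frame 2: 1.1.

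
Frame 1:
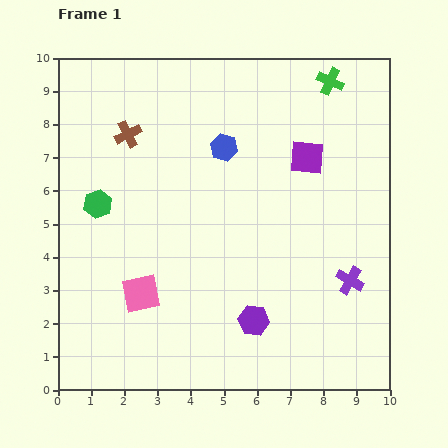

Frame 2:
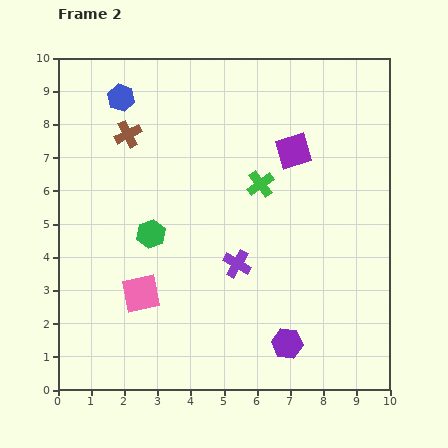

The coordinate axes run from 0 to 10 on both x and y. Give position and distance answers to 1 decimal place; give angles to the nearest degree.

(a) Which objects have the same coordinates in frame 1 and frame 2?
the pink square, the brown cross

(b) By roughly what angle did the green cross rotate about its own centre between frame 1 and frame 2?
29° clockwise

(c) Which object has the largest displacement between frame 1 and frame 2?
the green cross

(moved 3.7; next 3.4)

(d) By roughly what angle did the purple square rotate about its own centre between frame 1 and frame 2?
21° counter-clockwise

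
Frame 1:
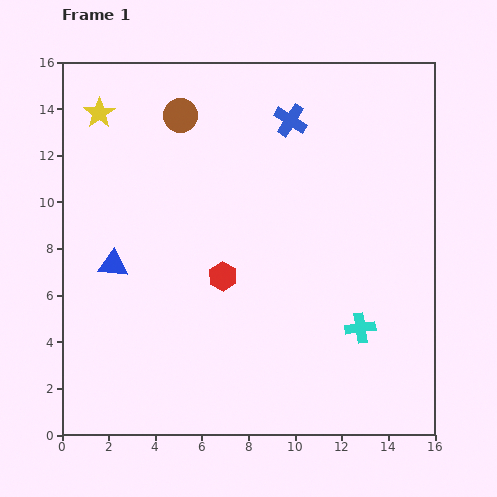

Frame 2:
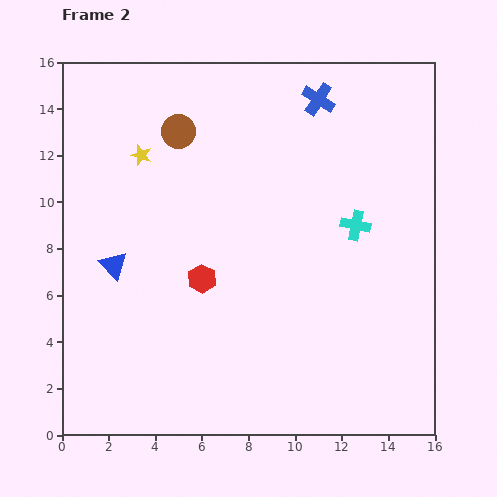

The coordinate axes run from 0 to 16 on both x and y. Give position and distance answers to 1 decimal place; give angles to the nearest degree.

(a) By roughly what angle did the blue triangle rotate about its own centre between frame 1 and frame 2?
41° clockwise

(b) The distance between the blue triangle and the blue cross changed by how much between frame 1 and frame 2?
+1.5

Distance in frame 1: 9.8. Distance in frame 2: 11.3.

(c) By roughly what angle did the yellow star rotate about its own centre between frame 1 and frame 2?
18° counter-clockwise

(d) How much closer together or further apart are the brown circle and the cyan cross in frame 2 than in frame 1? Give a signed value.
-3.3

Distance in frame 1: 11.9. Distance in frame 2: 8.6.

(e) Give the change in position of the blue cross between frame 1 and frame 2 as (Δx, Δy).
(1.2, 0.9)

The blue cross was at (9.8, 13.5) in frame 1 and (11.0, 14.4) in frame 2.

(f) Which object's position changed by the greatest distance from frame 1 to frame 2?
the cyan cross

(moved 4.4; next 2.5)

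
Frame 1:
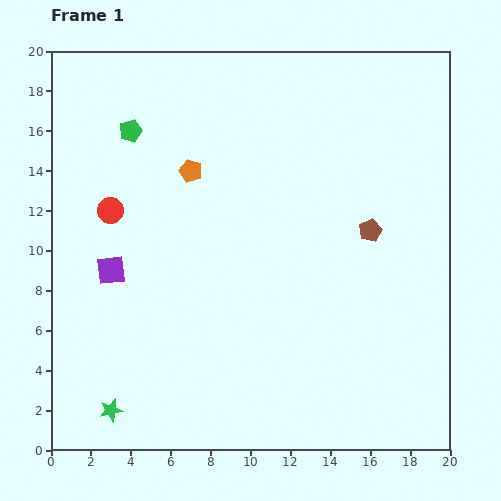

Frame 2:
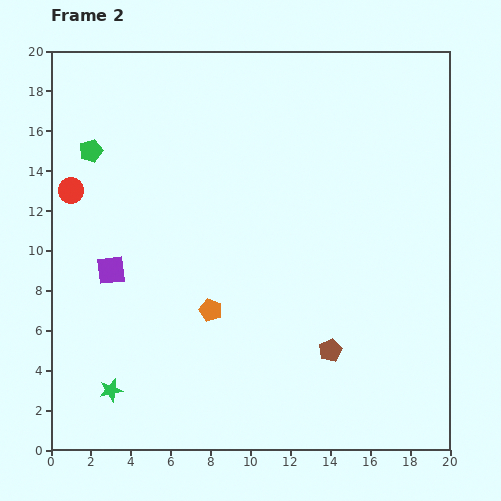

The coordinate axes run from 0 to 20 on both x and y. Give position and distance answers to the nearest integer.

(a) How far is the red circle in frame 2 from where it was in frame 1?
2

The red circle moved from (3, 12) to (1, 13), a distance of √(2² + 1²) ≈ 2.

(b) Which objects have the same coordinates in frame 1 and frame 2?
the purple square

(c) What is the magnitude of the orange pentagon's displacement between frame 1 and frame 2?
7

The orange pentagon moved from (7, 14) to (8, 7), a distance of √(1² + 7²) ≈ 7.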